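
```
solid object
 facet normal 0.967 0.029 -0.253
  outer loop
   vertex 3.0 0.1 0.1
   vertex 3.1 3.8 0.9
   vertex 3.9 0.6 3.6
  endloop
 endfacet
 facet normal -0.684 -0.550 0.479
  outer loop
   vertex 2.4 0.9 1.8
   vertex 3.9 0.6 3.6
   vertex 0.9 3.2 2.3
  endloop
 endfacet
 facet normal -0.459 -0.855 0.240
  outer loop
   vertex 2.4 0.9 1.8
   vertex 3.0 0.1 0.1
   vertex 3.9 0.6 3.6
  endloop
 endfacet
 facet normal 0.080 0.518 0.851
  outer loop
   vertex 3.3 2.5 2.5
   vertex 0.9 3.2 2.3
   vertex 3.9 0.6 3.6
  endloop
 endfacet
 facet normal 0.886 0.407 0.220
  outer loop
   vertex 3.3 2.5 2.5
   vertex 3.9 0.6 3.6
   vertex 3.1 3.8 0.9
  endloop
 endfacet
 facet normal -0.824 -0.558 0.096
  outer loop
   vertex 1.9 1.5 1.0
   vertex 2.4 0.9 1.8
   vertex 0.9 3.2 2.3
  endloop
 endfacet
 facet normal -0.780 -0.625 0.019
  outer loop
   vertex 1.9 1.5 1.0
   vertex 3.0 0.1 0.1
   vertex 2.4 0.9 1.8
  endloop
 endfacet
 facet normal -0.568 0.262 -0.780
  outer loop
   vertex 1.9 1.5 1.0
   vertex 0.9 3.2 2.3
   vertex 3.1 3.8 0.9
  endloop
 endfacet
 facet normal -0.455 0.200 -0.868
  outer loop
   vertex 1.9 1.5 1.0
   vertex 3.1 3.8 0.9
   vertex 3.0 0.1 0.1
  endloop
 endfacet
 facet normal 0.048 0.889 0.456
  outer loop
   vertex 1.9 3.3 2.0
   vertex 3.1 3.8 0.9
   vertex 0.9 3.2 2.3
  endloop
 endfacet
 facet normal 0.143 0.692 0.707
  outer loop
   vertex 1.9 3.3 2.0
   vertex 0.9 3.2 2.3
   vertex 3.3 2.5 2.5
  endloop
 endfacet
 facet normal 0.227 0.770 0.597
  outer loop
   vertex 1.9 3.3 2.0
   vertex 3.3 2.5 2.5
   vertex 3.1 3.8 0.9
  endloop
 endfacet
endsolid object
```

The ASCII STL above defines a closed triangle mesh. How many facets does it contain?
12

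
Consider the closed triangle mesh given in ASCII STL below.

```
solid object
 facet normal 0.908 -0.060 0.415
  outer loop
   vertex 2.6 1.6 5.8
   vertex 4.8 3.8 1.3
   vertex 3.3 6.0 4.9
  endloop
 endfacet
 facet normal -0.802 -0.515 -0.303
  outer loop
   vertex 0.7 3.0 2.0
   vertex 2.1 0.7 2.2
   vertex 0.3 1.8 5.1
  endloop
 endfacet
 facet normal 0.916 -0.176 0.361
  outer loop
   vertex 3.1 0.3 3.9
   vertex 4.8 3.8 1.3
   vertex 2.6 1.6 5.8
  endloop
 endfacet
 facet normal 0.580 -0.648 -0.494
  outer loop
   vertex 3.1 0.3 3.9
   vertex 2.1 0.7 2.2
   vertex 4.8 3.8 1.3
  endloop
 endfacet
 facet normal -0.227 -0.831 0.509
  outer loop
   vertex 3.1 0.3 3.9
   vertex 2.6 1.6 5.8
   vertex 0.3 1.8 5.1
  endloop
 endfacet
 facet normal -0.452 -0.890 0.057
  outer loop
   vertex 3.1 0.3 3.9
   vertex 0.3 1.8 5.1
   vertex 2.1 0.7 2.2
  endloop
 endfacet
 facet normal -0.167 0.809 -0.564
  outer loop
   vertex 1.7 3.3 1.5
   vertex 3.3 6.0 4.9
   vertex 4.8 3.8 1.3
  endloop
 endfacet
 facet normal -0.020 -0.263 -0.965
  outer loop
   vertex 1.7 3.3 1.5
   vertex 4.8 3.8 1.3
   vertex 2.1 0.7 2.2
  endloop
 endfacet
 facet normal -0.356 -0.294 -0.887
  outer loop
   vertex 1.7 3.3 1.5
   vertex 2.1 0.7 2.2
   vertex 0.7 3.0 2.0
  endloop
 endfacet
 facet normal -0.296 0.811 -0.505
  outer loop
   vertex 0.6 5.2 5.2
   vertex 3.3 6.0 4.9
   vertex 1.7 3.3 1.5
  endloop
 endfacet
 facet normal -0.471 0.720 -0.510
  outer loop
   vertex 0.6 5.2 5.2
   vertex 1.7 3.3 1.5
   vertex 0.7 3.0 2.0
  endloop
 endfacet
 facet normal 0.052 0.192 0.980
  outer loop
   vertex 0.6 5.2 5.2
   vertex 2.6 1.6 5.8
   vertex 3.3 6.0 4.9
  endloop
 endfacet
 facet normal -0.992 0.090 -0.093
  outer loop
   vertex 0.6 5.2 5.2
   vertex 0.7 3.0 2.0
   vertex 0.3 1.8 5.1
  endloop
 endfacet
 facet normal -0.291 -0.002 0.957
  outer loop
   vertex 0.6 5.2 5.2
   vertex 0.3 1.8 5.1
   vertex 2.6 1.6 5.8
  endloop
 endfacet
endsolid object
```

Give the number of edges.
21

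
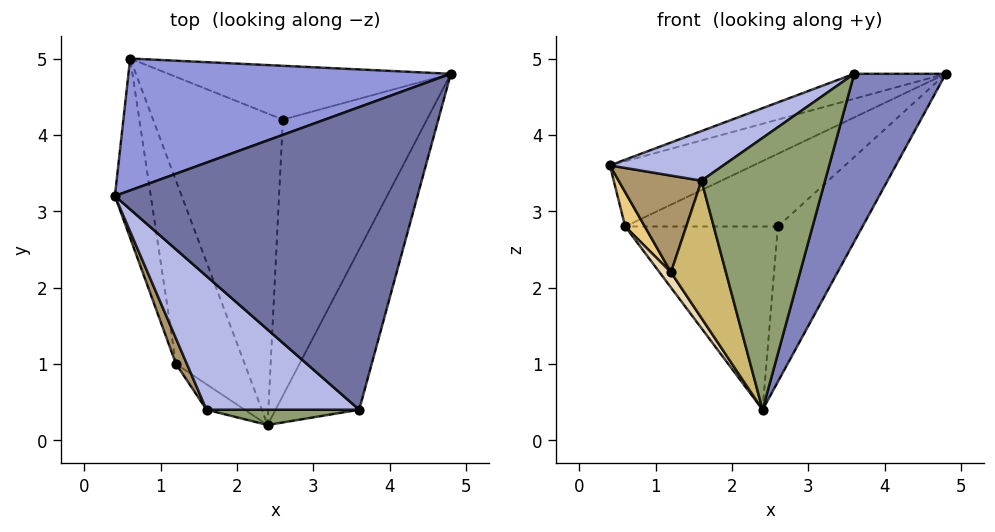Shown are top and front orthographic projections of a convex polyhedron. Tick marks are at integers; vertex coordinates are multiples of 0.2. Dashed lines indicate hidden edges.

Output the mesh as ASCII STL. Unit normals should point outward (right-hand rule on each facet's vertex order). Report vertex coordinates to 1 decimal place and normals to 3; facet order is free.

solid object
 facet normal -0.289 0.079 0.954
  outer loop
   vertex 3.6 0.4 4.8
   vertex 4.8 4.8 4.8
   vertex 0.4 3.2 3.6
  endloop
 endfacet
 facet normal 0.936 -0.255 -0.244
  outer loop
   vertex 2.4 0.2 0.4
   vertex 4.8 4.8 4.8
   vertex 3.6 0.4 4.8
  endloop
 endfacet
 facet normal -0.376 0.411 0.831
  outer loop
   vertex 0.6 5.0 2.8
   vertex 0.4 3.2 3.6
   vertex 4.8 4.8 4.8
  endloop
 endfacet
 facet normal -0.549 -0.291 0.784
  outer loop
   vertex 1.6 0.4 3.4
   vertex 3.6 0.4 4.8
   vertex 0.4 3.2 3.6
  endloop
 endfacet
 facet normal -0.039 -0.998 0.056
  outer loop
   vertex 1.6 0.4 3.4
   vertex 2.4 0.2 0.4
   vertex 3.6 0.4 4.8
  endloop
 endfacet
 facet normal 0.550 0.409 -0.728
  outer loop
   vertex 2.6 4.2 2.8
   vertex 4.8 4.8 4.8
   vertex 2.4 0.2 0.4
  endloop
 endfacet
 facet normal 0.306 0.765 -0.566
  outer loop
   vertex 2.6 4.2 2.8
   vertex 0.6 5.0 2.8
   vertex 4.8 4.8 4.8
  endloop
 endfacet
 facet normal 0.199 0.497 -0.845
  outer loop
   vertex 2.6 4.2 2.8
   vertex 2.4 0.2 0.4
   vertex 0.6 5.0 2.8
  endloop
 endfacet
 facet normal -0.911 -0.398 0.105
  outer loop
   vertex 1.2 1.0 2.2
   vertex 1.6 0.4 3.4
   vertex 0.4 3.2 3.6
  endloop
 endfacet
 facet normal -0.680 -0.721 -0.133
  outer loop
   vertex 1.2 1.0 2.2
   vertex 2.4 0.2 0.4
   vertex 1.6 0.4 3.4
  endloop
 endfacet
 facet normal -0.913 -0.077 -0.401
  outer loop
   vertex 1.2 1.0 2.2
   vertex 0.4 3.2 3.6
   vertex 0.6 5.0 2.8
  endloop
 endfacet
 facet normal -0.840 -0.045 -0.540
  outer loop
   vertex 1.2 1.0 2.2
   vertex 0.6 5.0 2.8
   vertex 2.4 0.2 0.4
  endloop
 endfacet
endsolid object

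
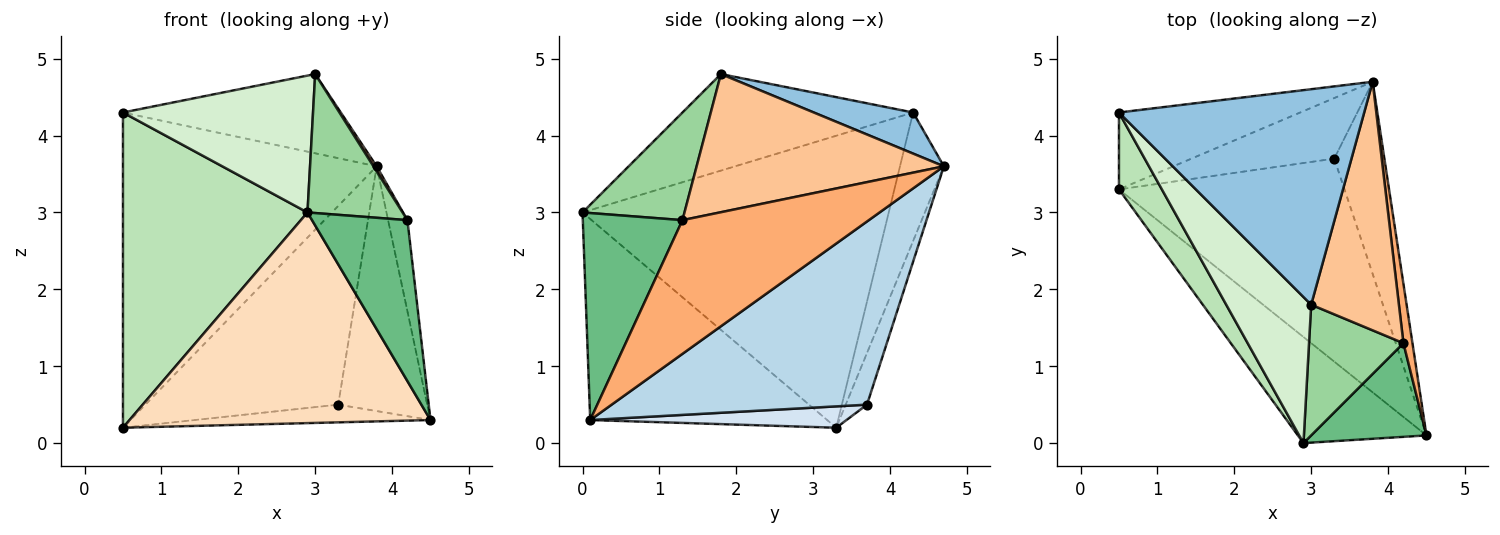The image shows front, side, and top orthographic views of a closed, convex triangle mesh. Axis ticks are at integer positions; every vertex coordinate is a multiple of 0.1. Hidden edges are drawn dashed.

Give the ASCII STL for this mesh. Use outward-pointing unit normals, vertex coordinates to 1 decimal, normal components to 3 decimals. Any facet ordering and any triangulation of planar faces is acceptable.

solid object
 facet normal -0.166 0.958 -0.234
  outer loop
   vertex 0.5 3.3 0.2
   vertex 0.5 4.3 4.3
   vertex 3.8 4.7 3.6
  endloop
 endfacet
 facet normal 0.155 0.341 0.927
  outer loop
   vertex 3.0 1.8 4.8
   vertex 3.8 4.7 3.6
   vertex 0.5 4.3 4.3
  endloop
 endfacet
 facet normal 0.914 0.319 -0.250
  outer loop
   vertex 3.3 3.7 0.5
   vertex 3.8 4.7 3.6
   vertex 4.5 0.1 0.3
  endloop
 endfacet
 facet normal 0.094 0.086 -0.992
  outer loop
   vertex 3.3 3.7 0.5
   vertex 4.5 0.1 0.3
   vertex 0.5 3.3 0.2
  endloop
 endfacet
 facet normal -0.105 0.951 -0.290
  outer loop
   vertex 3.3 3.7 0.5
   vertex 0.5 3.3 0.2
   vertex 3.8 4.7 3.6
  endloop
 endfacet
 facet normal 0.992 0.103 0.067
  outer loop
   vertex 4.2 1.3 2.9
   vertex 4.5 0.1 0.3
   vertex 3.8 4.7 3.6
  endloop
 endfacet
 facet normal 0.844 -0.011 0.536
  outer loop
   vertex 4.2 1.3 2.9
   vertex 3.8 4.7 3.6
   vertex 3.0 1.8 4.8
  endloop
 endfacet
 facet normal -0.575 -0.731 -0.368
  outer loop
   vertex 2.9 0.0 3.0
   vertex 0.5 3.3 0.2
   vertex 4.5 0.1 0.3
  endloop
 endfacet
 facet normal 0.670 -0.641 0.373
  outer loop
   vertex 2.9 0.0 3.0
   vertex 4.5 0.1 0.3
   vertex 4.2 1.3 2.9
  endloop
 endfacet
 facet normal 0.616 -0.574 0.540
  outer loop
   vertex 2.9 0.0 3.0
   vertex 4.2 1.3 2.9
   vertex 3.0 1.8 4.8
  endloop
 endfacet
 facet normal -0.850 -0.512 0.125
  outer loop
   vertex 2.9 0.0 3.0
   vertex 0.5 4.3 4.3
   vertex 0.5 3.3 0.2
  endloop
 endfacet
 facet normal -0.639 -0.526 0.562
  outer loop
   vertex 2.9 0.0 3.0
   vertex 3.0 1.8 4.8
   vertex 0.5 4.3 4.3
  endloop
 endfacet
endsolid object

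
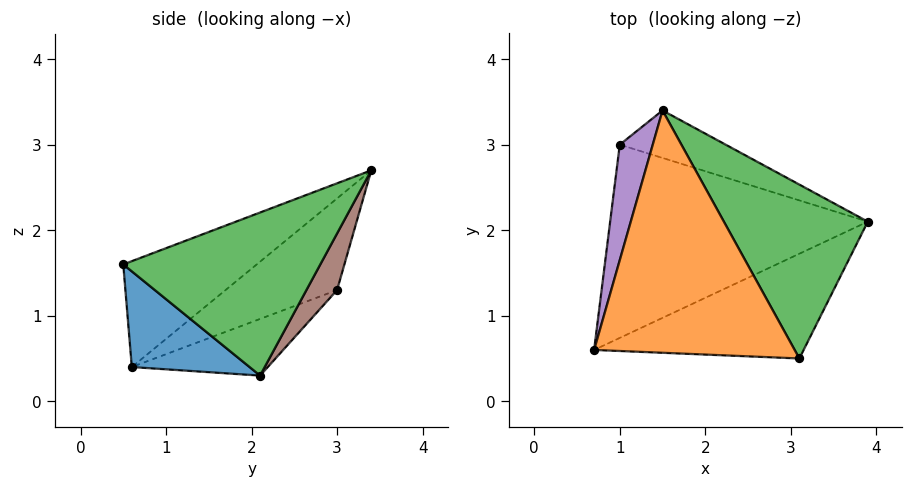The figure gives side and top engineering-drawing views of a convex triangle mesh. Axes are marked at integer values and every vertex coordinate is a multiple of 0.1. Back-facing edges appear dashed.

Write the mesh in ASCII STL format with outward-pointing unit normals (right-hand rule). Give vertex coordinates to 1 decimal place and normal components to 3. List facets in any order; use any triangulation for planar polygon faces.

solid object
 facet normal 0.302 -0.688 -0.661
  outer loop
   vertex 3.1 0.5 1.6
   vertex 0.7 0.6 0.4
   vertex 3.9 2.1 0.3
  endloop
 endfacet
 facet normal -0.402 -0.510 0.761
  outer loop
   vertex 3.1 0.5 1.6
   vertex 1.5 3.4 2.7
   vertex 0.7 0.6 0.4
  endloop
 endfacet
 facet normal 0.740 0.161 0.653
  outer loop
   vertex 3.1 0.5 1.6
   vertex 3.9 2.1 0.3
   vertex 1.5 3.4 2.7
  endloop
 endfacet
 facet normal -0.200 0.366 -0.909
  outer loop
   vertex 1.0 3.0 1.3
   vertex 3.9 2.1 0.3
   vertex 0.7 0.6 0.4
  endloop
 endfacet
 facet normal -0.941 -0.009 0.339
  outer loop
   vertex 1.0 3.0 1.3
   vertex 0.7 0.6 0.4
   vertex 1.5 3.4 2.7
  endloop
 endfacet
 facet normal 0.175 0.928 -0.328
  outer loop
   vertex 1.0 3.0 1.3
   vertex 1.5 3.4 2.7
   vertex 3.9 2.1 0.3
  endloop
 endfacet
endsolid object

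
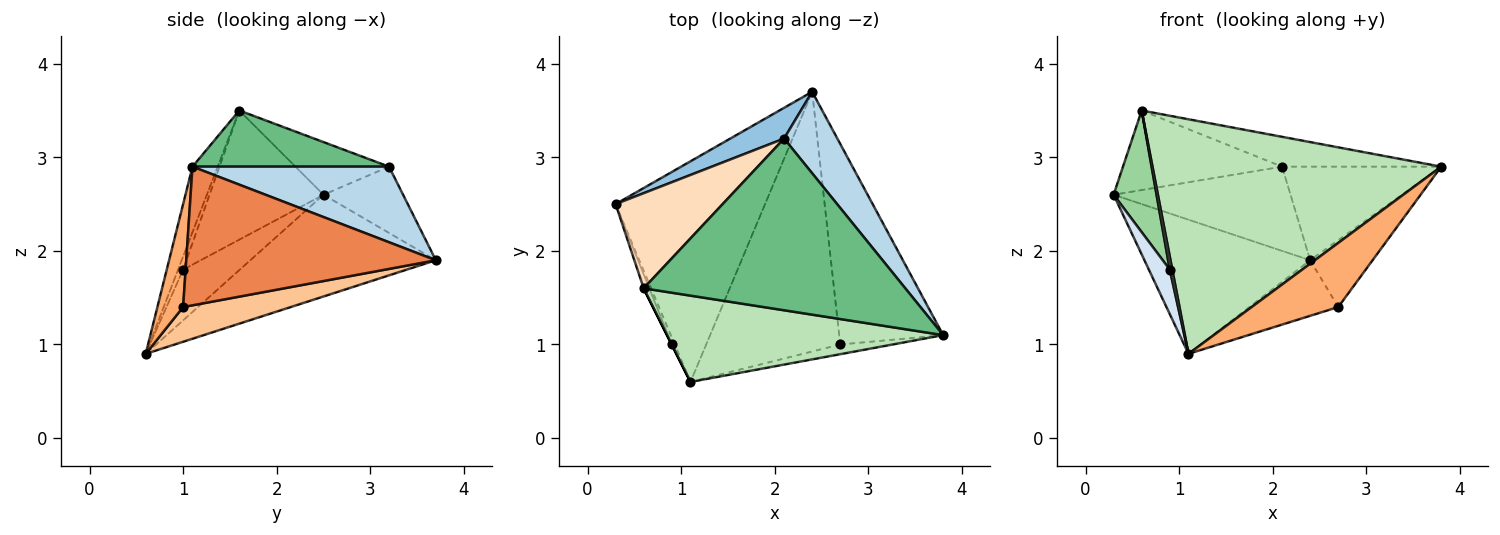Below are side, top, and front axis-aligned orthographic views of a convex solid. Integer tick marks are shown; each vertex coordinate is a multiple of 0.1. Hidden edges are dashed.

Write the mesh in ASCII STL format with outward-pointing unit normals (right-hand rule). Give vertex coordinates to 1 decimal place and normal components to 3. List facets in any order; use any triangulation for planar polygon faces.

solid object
 facet normal -0.503 0.449 -0.739
  outer loop
   vertex 1.1 0.6 0.9
   vertex 0.3 2.5 2.6
   vertex 2.4 3.7 1.9
  endloop
 endfacet
 facet normal -0.389 0.865 0.316
  outer loop
   vertex 2.1 3.2 2.9
   vertex 2.4 3.7 1.9
   vertex 0.3 2.5 2.6
  endloop
 endfacet
 facet normal 0.682 0.552 0.480
  outer loop
   vertex 2.1 3.2 2.9
   vertex 3.8 1.1 2.9
   vertex 2.4 3.7 1.9
  endloop
 endfacet
 facet normal -0.937 -0.346 -0.055
  outer loop
   vertex 0.9 1.0 1.8
   vertex 0.3 2.5 2.6
   vertex 1.1 0.6 0.9
  endloop
 endfacet
 facet normal 0.784 0.196 -0.588
  outer loop
   vertex 2.7 1.0 1.4
   vertex 2.4 3.7 1.9
   vertex 3.8 1.1 2.9
  endloop
 endfacet
 facet normal 0.282 -0.949 -0.144
  outer loop
   vertex 2.7 1.0 1.4
   vertex 3.8 1.1 2.9
   vertex 1.1 0.6 0.9
  endloop
 endfacet
 facet normal 0.246 0.203 -0.948
  outer loop
   vertex 2.7 1.0 1.4
   vertex 1.1 0.6 0.9
   vertex 2.4 3.7 1.9
  endloop
 endfacet
 facet normal -0.353 0.600 0.718
  outer loop
   vertex 0.6 1.6 3.5
   vertex 2.1 3.2 2.9
   vertex 0.3 2.5 2.6
  endloop
 endfacet
 facet normal 0.207 0.167 0.964
  outer loop
   vertex 0.6 1.6 3.5
   vertex 3.8 1.1 2.9
   vertex 2.1 3.2 2.9
  endloop
 endfacet
 facet normal -0.935 -0.352 -0.041
  outer loop
   vertex 0.6 1.6 3.5
   vertex 0.3 2.5 2.6
   vertex 0.9 1.0 1.8
  endloop
 endfacet
 facet normal -0.082 -0.935 0.344
  outer loop
   vertex 0.6 1.6 3.5
   vertex 1.1 0.6 0.9
   vertex 3.8 1.1 2.9
  endloop
 endfacet
 facet normal -0.894 -0.447 0.000
  outer loop
   vertex 0.6 1.6 3.5
   vertex 0.9 1.0 1.8
   vertex 1.1 0.6 0.9
  endloop
 endfacet
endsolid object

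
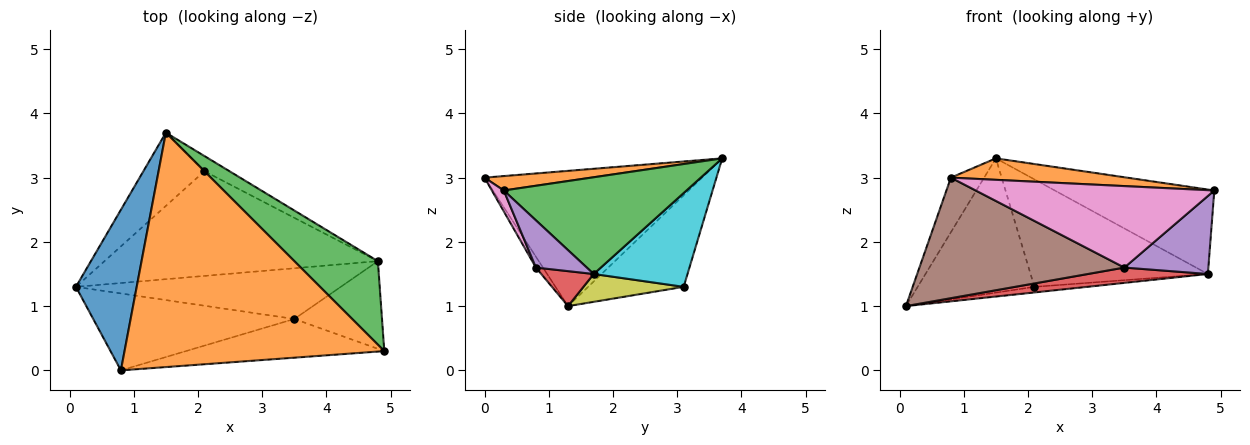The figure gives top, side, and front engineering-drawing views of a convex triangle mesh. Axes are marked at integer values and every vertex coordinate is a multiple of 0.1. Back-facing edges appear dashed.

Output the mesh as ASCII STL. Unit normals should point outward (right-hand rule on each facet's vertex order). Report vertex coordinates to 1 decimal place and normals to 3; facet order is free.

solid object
 facet normal -0.903 0.138 0.406
  outer loop
   vertex 0.8 0.0 3.0
   vertex 1.5 3.7 3.3
   vertex 0.1 1.3 1.0
  endloop
 endfacet
 facet normal 0.055 -0.091 0.994
  outer loop
   vertex 0.8 0.0 3.0
   vertex 4.9 0.3 2.8
   vertex 1.5 3.7 3.3
  endloop
 endfacet
 facet normal 0.632 0.551 0.545
  outer loop
   vertex 4.8 1.7 1.5
   vertex 1.5 3.7 3.3
   vertex 4.9 0.3 2.8
  endloop
 endfacet
 facet normal 0.125 -0.287 -0.950
  outer loop
   vertex 3.5 0.8 1.6
   vertex 0.1 1.3 1.0
   vertex 4.8 1.7 1.5
  endloop
 endfacet
 facet normal 0.374 -0.617 -0.693
  outer loop
   vertex 3.5 0.8 1.6
   vertex 4.8 1.7 1.5
   vertex 4.9 0.3 2.8
  endloop
 endfacet
 facet normal -0.029 -0.843 -0.538
  outer loop
   vertex 3.5 0.8 1.6
   vertex 0.8 0.0 3.0
   vertex 0.1 1.3 1.0
  endloop
 endfacet
 facet normal 0.045 -0.902 -0.429
  outer loop
   vertex 3.5 0.8 1.6
   vertex 4.9 0.3 2.8
   vertex 0.8 0.0 3.0
  endloop
 endfacet
 facet normal -0.583 0.713 -0.389
  outer loop
   vertex 2.1 3.1 1.3
   vertex 0.1 1.3 1.0
   vertex 1.5 3.7 3.3
  endloop
 endfacet
 facet normal 0.101 0.053 -0.993
  outer loop
   vertex 2.1 3.1 1.3
   vertex 4.8 1.7 1.5
   vertex 0.1 1.3 1.0
  endloop
 endfacet
 facet normal 0.464 0.877 -0.124
  outer loop
   vertex 2.1 3.1 1.3
   vertex 1.5 3.7 3.3
   vertex 4.8 1.7 1.5
  endloop
 endfacet
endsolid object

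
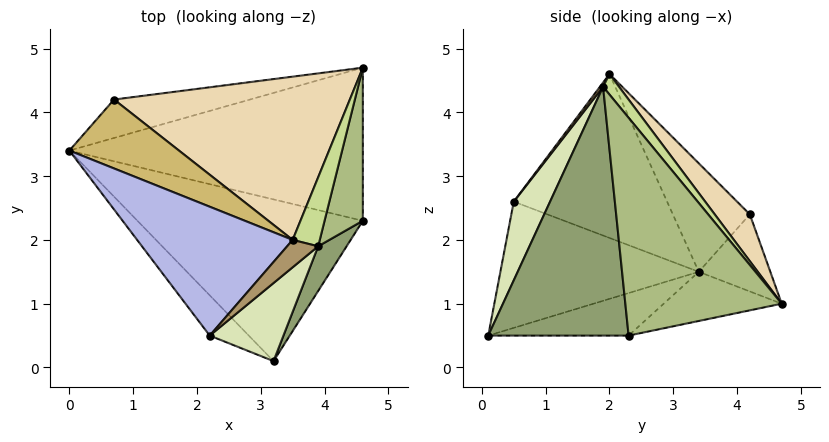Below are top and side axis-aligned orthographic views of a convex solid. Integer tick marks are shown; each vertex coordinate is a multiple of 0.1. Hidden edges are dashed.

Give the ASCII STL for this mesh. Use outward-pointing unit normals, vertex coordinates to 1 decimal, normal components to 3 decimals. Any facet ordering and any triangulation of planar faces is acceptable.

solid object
 facet normal -0.184 0.117 -0.976
  outer loop
   vertex 3.2 0.1 0.5
   vertex 0.0 3.4 1.5
   vertex 4.6 2.3 0.5
  endloop
 endfacet
 facet normal -0.162 0.201 -0.966
  outer loop
   vertex 4.6 4.7 1.0
   vertex 4.6 2.3 0.5
   vertex 0.0 3.4 1.5
  endloop
 endfacet
 facet normal -0.733 -0.642 -0.227
  outer loop
   vertex 2.2 0.5 2.6
   vertex 0.0 3.4 1.5
   vertex 3.2 0.1 0.5
  endloop
 endfacet
 facet normal -0.697 -0.278 0.661
  outer loop
   vertex 2.2 0.5 2.6
   vertex 3.5 2.0 4.6
   vertex 0.0 3.4 1.5
  endloop
 endfacet
 facet normal 0.840 -0.534 0.096
  outer loop
   vertex 3.9 1.9 4.4
   vertex 3.2 0.1 0.5
   vertex 4.6 2.3 0.5
  endloop
 endfacet
 facet normal 0.984 -0.036 0.173
  outer loop
   vertex 3.9 1.9 4.4
   vertex 4.6 2.3 0.5
   vertex 4.6 4.7 1.0
  endloop
 endfacet
 facet normal 0.467 0.633 0.617
  outer loop
   vertex 3.9 1.9 4.4
   vertex 4.6 4.7 1.0
   vertex 3.5 2.0 4.6
  endloop
 endfacet
 facet normal 0.360 -0.870 0.337
  outer loop
   vertex 3.9 1.9 4.4
   vertex 2.2 0.5 2.6
   vertex 3.2 0.1 0.5
  endloop
 endfacet
 facet normal 0.077 -0.821 0.565
  outer loop
   vertex 3.9 1.9 4.4
   vertex 3.5 2.0 4.6
   vertex 2.2 0.5 2.6
  endloop
 endfacet
 facet normal -0.692 -0.181 0.699
  outer loop
   vertex 0.7 4.2 2.4
   vertex 0.0 3.4 1.5
   vertex 3.5 2.0 4.6
  endloop
 endfacet
 facet normal -0.285 0.816 -0.503
  outer loop
   vertex 0.7 4.2 2.4
   vertex 4.6 4.7 1.0
   vertex 0.0 3.4 1.5
  endloop
 endfacet
 facet normal 0.123 0.776 0.619
  outer loop
   vertex 0.7 4.2 2.4
   vertex 3.5 2.0 4.6
   vertex 4.6 4.7 1.0
  endloop
 endfacet
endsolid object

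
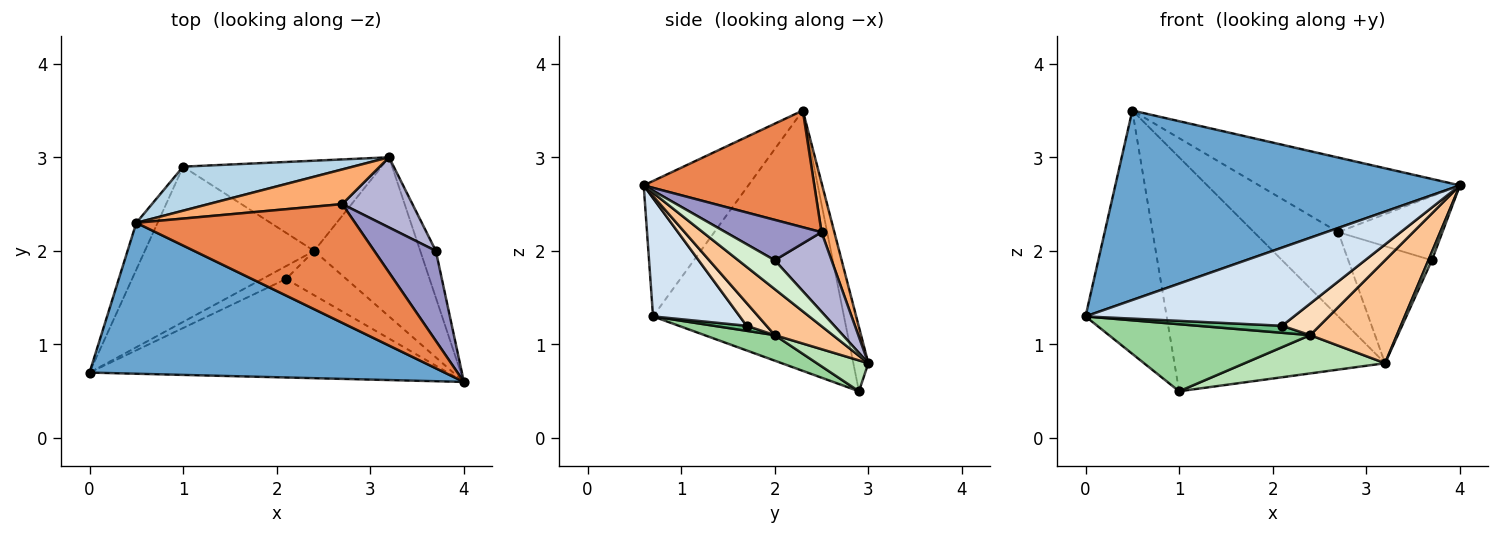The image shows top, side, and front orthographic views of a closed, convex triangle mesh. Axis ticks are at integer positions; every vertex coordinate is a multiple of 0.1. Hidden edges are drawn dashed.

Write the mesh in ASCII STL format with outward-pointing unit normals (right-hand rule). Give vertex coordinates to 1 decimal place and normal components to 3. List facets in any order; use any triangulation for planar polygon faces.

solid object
 facet normal -0.231 -0.761 0.606
  outer loop
   vertex 0.5 2.3 3.5
   vertex 0.0 0.7 1.3
   vertex 4.0 0.6 2.7
  endloop
 endfacet
 facet normal -0.918 0.390 -0.075
  outer loop
   vertex 1.0 2.9 0.5
   vertex 0.0 0.7 1.3
   vertex 0.5 2.3 3.5
  endloop
 endfacet
 facet normal -0.070 0.980 0.184
  outer loop
   vertex 1.0 2.9 0.5
   vertex 0.5 2.3 3.5
   vertex 3.2 3.0 0.8
  endloop
 endfacet
 facet normal 0.250 -0.602 -0.758
  outer loop
   vertex 2.1 1.7 1.2
   vertex 4.0 0.6 2.7
   vertex 0.0 0.7 1.3
  endloop
 endfacet
 facet normal 0.412 0.485 0.772
  outer loop
   vertex 2.7 2.5 2.2
   vertex 0.5 2.3 3.5
   vertex 4.0 0.6 2.7
  endloop
 endfacet
 facet normal 0.139 0.916 0.377
  outer loop
   vertex 2.7 2.5 2.2
   vertex 3.2 3.0 0.8
   vertex 0.5 2.3 3.5
  endloop
 endfacet
 facet normal 0.342 -0.510 -0.789
  outer loop
   vertex 2.4 2.0 1.1
   vertex 3.2 3.0 0.8
   vertex 4.0 0.6 2.7
  endloop
 endfacet
 facet normal 0.294 -0.554 -0.779
  outer loop
   vertex 2.4 2.0 1.1
   vertex 4.0 0.6 2.7
   vertex 2.1 1.7 1.2
  endloop
 endfacet
 facet normal 0.183 -0.471 -0.863
  outer loop
   vertex 2.4 2.0 1.1
   vertex 2.1 1.7 1.2
   vertex 0.0 0.7 1.3
  endloop
 endfacet
 facet normal 0.137 -0.393 -0.909
  outer loop
   vertex 2.4 2.0 1.1
   vertex 0.0 0.7 1.3
   vertex 1.0 2.9 0.5
  endloop
 endfacet
 facet normal 0.142 -0.387 -0.911
  outer loop
   vertex 2.4 2.0 1.1
   vertex 1.0 2.9 0.5
   vertex 3.2 3.0 0.8
  endloop
 endfacet
 facet normal 0.877 -0.083 -0.474
  outer loop
   vertex 3.7 2.0 1.9
   vertex 4.0 0.6 2.7
   vertex 3.2 3.0 0.8
  endloop
 endfacet
 facet normal 0.471 0.512 0.718
  outer loop
   vertex 3.7 2.0 1.9
   vertex 2.7 2.5 2.2
   vertex 4.0 0.6 2.7
  endloop
 endfacet
 facet normal 0.504 0.741 0.444
  outer loop
   vertex 3.7 2.0 1.9
   vertex 3.2 3.0 0.8
   vertex 2.7 2.5 2.2
  endloop
 endfacet
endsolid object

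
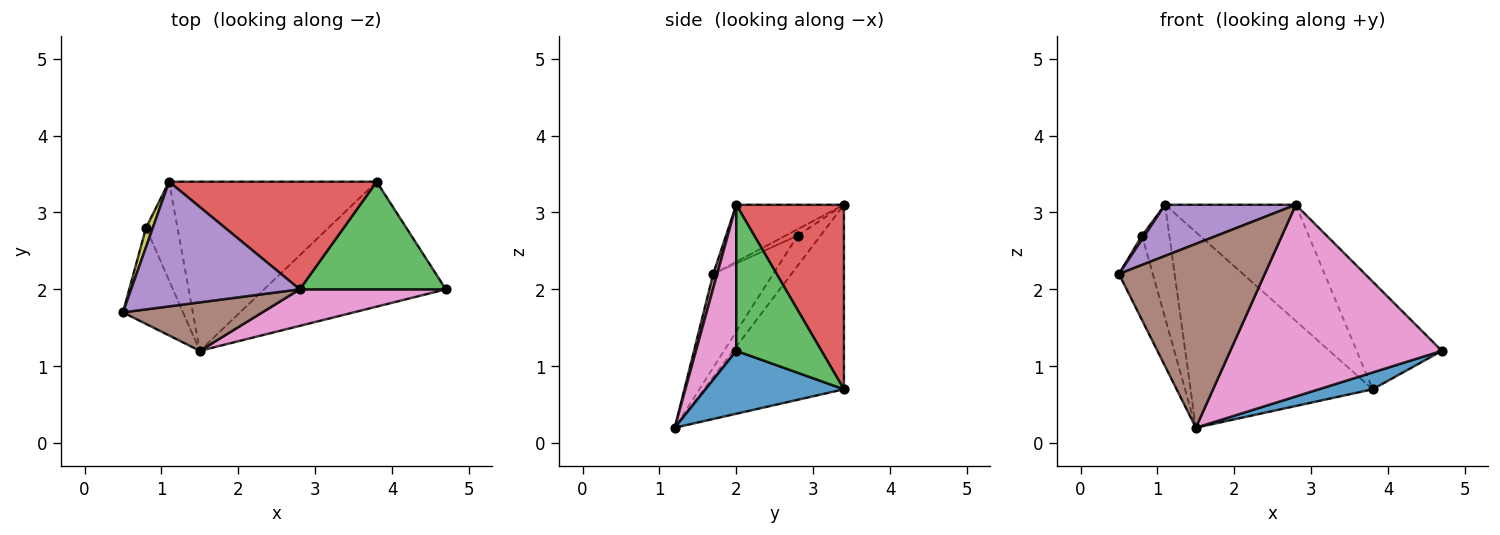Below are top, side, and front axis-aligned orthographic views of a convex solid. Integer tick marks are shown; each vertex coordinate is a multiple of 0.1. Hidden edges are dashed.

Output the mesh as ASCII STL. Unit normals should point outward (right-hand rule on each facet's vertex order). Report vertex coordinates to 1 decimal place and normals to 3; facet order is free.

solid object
 facet normal 0.324 -0.126 -0.937
  outer loop
   vertex 1.5 1.2 0.2
   vertex 3.8 3.4 0.7
   vertex 4.7 2.0 1.2
  endloop
 endfacet
 facet normal -0.503 0.654 -0.565
  outer loop
   vertex 1.1 3.4 3.1
   vertex 3.8 3.4 0.7
   vertex 1.5 1.2 0.2
  endloop
 endfacet
 facet normal 0.577 0.577 0.577
  outer loop
   vertex 2.8 2.0 3.1
   vertex 4.7 2.0 1.2
   vertex 3.8 3.4 0.7
  endloop
 endfacet
 facet normal 0.517 0.628 0.582
  outer loop
   vertex 2.8 2.0 3.1
   vertex 3.8 3.4 0.7
   vertex 1.1 3.4 3.1
  endloop
 endfacet
 facet normal -0.298 -0.362 0.883
  outer loop
   vertex 2.8 2.0 3.1
   vertex 1.1 3.4 3.1
   vertex 0.5 1.7 2.2
  endloop
 endfacet
 facet normal 0.026 -0.967 0.255
  outer loop
   vertex 2.8 2.0 3.1
   vertex 0.5 1.7 2.2
   vertex 1.5 1.2 0.2
  endloop
 endfacet
 facet normal 0.184 -0.966 0.184
  outer loop
   vertex 2.8 2.0 3.1
   vertex 1.5 1.2 0.2
   vertex 4.7 2.0 1.2
  endloop
 endfacet
 facet normal -0.760 0.429 -0.487
  outer loop
   vertex 0.8 2.8 2.7
   vertex 1.5 1.2 0.2
   vertex 0.5 1.7 2.2
  endloop
 endfacet
 facet normal -0.675 -0.145 0.723
  outer loop
   vertex 0.8 2.8 2.7
   vertex 0.5 1.7 2.2
   vertex 1.1 3.4 3.1
  endloop
 endfacet
 facet normal -0.532 0.637 -0.557
  outer loop
   vertex 0.8 2.8 2.7
   vertex 1.1 3.4 3.1
   vertex 1.5 1.2 0.2
  endloop
 endfacet
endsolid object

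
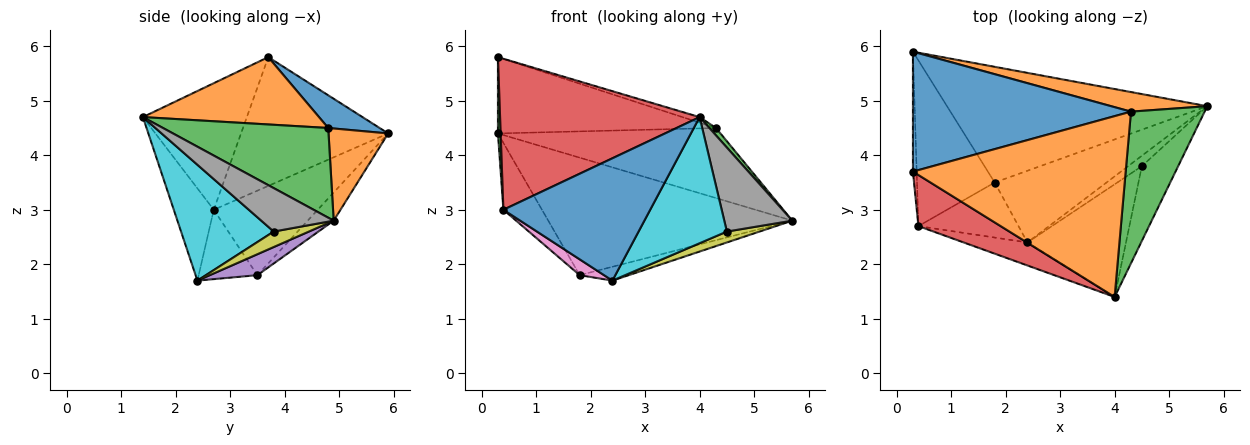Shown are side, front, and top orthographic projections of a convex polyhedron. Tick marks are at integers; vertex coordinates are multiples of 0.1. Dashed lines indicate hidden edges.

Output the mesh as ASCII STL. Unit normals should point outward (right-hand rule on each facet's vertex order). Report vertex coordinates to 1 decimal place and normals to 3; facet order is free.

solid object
 facet normal -0.258 -0.949 -0.179
  outer loop
   vertex 0.4 2.7 3.0
   vertex 2.4 2.4 1.7
   vertex 4.0 1.4 4.7
  endloop
 endfacet
 facet normal 0.250 0.933 0.261
  outer loop
   vertex 4.3 4.8 4.5
   vertex 5.7 4.9 2.8
   vertex 0.3 5.9 4.4
  endloop
 endfacet
 facet normal 0.772 -0.031 0.634
  outer loop
   vertex 4.3 4.8 4.5
   vertex 4.0 1.4 4.7
   vertex 5.7 4.9 2.8
  endloop
 endfacet
 facet normal -0.076 0.711 -0.700
  outer loop
   vertex 1.8 3.5 1.8
   vertex 0.3 5.9 4.4
   vertex 5.7 4.9 2.8
  endloop
 endfacet
 facet normal 0.181 0.186 -0.966
  outer loop
   vertex 1.8 3.5 1.8
   vertex 5.7 4.9 2.8
   vertex 2.4 2.4 1.7
  endloop
 endfacet
 facet normal -0.710 0.263 -0.653
  outer loop
   vertex 1.8 3.5 1.8
   vertex 0.4 2.7 3.0
   vertex 0.3 5.9 4.4
  endloop
 endfacet
 facet normal -0.554 -0.230 -0.800
  outer loop
   vertex 1.8 3.5 1.8
   vertex 2.4 2.4 1.7
   vertex 0.4 2.7 3.0
  endloop
 endfacet
 facet normal 0.623 -0.585 -0.520
  outer loop
   vertex 4.5 3.8 2.6
   vertex 5.7 4.9 2.8
   vertex 4.0 1.4 4.7
  endloop
 endfacet
 facet normal 0.614 -0.571 -0.545
  outer loop
   vertex 4.5 3.8 2.6
   vertex 2.4 2.4 1.7
   vertex 5.7 4.9 2.8
  endloop
 endfacet
 facet normal 0.616 -0.587 -0.525
  outer loop
   vertex 4.5 3.8 2.6
   vertex 4.0 1.4 4.7
   vertex 2.4 2.4 1.7
  endloop
 endfacet
 facet normal 0.126 0.533 0.837
  outer loop
   vertex 0.3 3.7 5.8
   vertex 4.3 4.8 4.5
   vertex 0.3 5.9 4.4
  endloop
 endfacet
 facet normal 0.302 0.029 0.953
  outer loop
   vertex 0.3 3.7 5.8
   vertex 4.0 1.4 4.7
   vertex 4.3 4.8 4.5
  endloop
 endfacet
 facet normal -0.999 -0.019 -0.029
  outer loop
   vertex 0.3 3.7 5.8
   vertex 0.3 5.9 4.4
   vertex 0.4 2.7 3.0
  endloop
 endfacet
 facet normal -0.443 -0.849 0.288
  outer loop
   vertex 0.3 3.7 5.8
   vertex 0.4 2.7 3.0
   vertex 4.0 1.4 4.7
  endloop
 endfacet
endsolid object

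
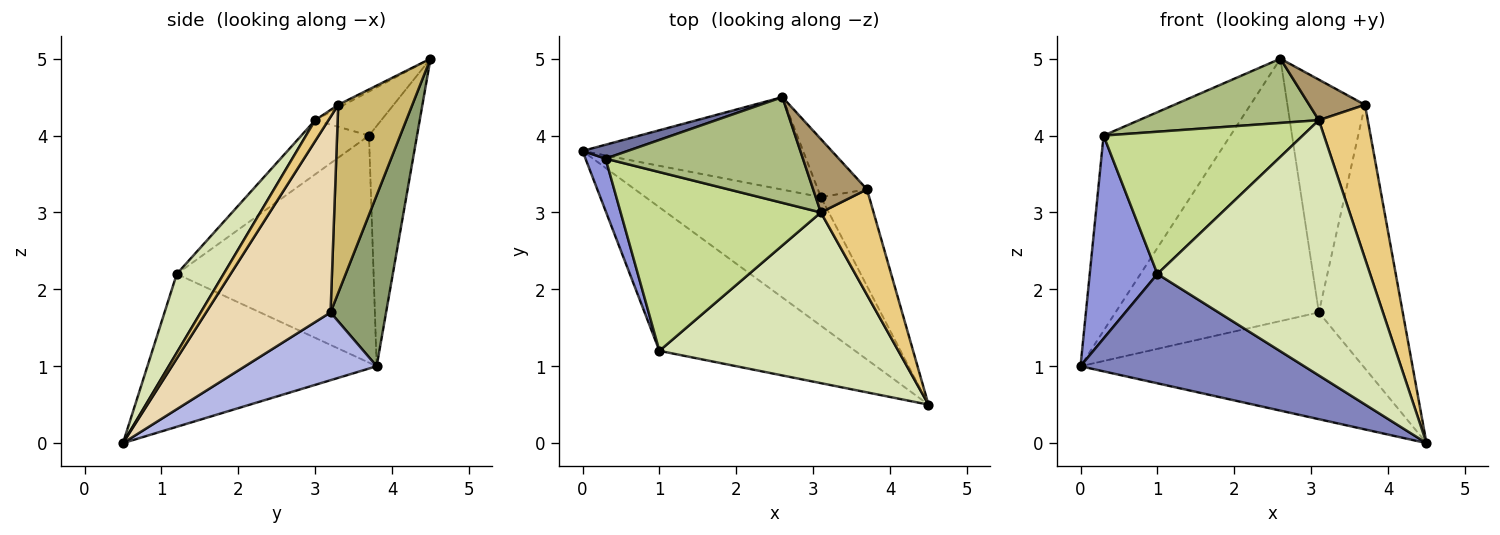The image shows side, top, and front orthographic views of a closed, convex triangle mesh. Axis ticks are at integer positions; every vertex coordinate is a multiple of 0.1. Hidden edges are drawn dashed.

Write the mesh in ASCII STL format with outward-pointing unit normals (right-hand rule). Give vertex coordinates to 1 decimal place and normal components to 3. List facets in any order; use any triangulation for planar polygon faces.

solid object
 facet normal -0.353 0.933 0.066
  outer loop
   vertex 0.3 3.7 4.0
   vertex 2.6 4.5 5.0
   vertex 0.0 3.8 1.0
  endloop
 endfacet
 facet normal -0.528 -0.515 -0.676
  outer loop
   vertex 1.0 1.2 2.2
   vertex 0.0 3.8 1.0
   vertex 4.5 0.5 0.0
  endloop
 endfacet
 facet normal -0.942 -0.324 0.083
  outer loop
   vertex 1.0 1.2 2.2
   vertex 0.3 3.7 4.0
   vertex 0.0 3.8 1.0
  endloop
 endfacet
 facet normal 0.285 0.612 -0.738
  outer loop
   vertex 3.1 3.2 1.7
   vertex 4.5 0.5 0.0
   vertex 0.0 3.8 1.0
  endloop
 endfacet
 facet normal 0.249 0.913 -0.322
  outer loop
   vertex 3.1 3.2 1.7
   vertex 0.0 3.8 1.0
   vertex 2.6 4.5 5.0
  endloop
 endfacet
 facet normal -0.187 -0.510 0.839
  outer loop
   vertex 3.1 3.0 4.2
   vertex 2.6 4.5 5.0
   vertex 0.3 3.7 4.0
  endloop
 endfacet
 facet normal -0.207 -0.609 0.766
  outer loop
   vertex 3.1 3.0 4.2
   vertex 0.3 3.7 4.0
   vertex 1.0 1.2 2.2
  endloop
 endfacet
 facet normal 0.180 -0.818 0.547
  outer loop
   vertex 3.1 3.0 4.2
   vertex 1.0 1.2 2.2
   vertex 4.5 0.5 0.0
  endloop
 endfacet
 facet normal -0.050 -0.483 0.874
  outer loop
   vertex 3.7 3.3 4.4
   vertex 2.6 4.5 5.0
   vertex 3.1 3.0 4.2
  endloop
 endfacet
 facet normal 0.680 0.712 -0.177
  outer loop
   vertex 3.7 3.3 4.4
   vertex 3.1 3.2 1.7
   vertex 2.6 4.5 5.0
  endloop
 endfacet
 facet normal 0.218 -0.805 0.552
  outer loop
   vertex 3.7 3.3 4.4
   vertex 3.1 3.0 4.2
   vertex 4.5 0.5 0.0
  endloop
 endfacet
 facet normal 0.812 0.548 -0.201
  outer loop
   vertex 3.7 3.3 4.4
   vertex 4.5 0.5 0.0
   vertex 3.1 3.2 1.7
  endloop
 endfacet
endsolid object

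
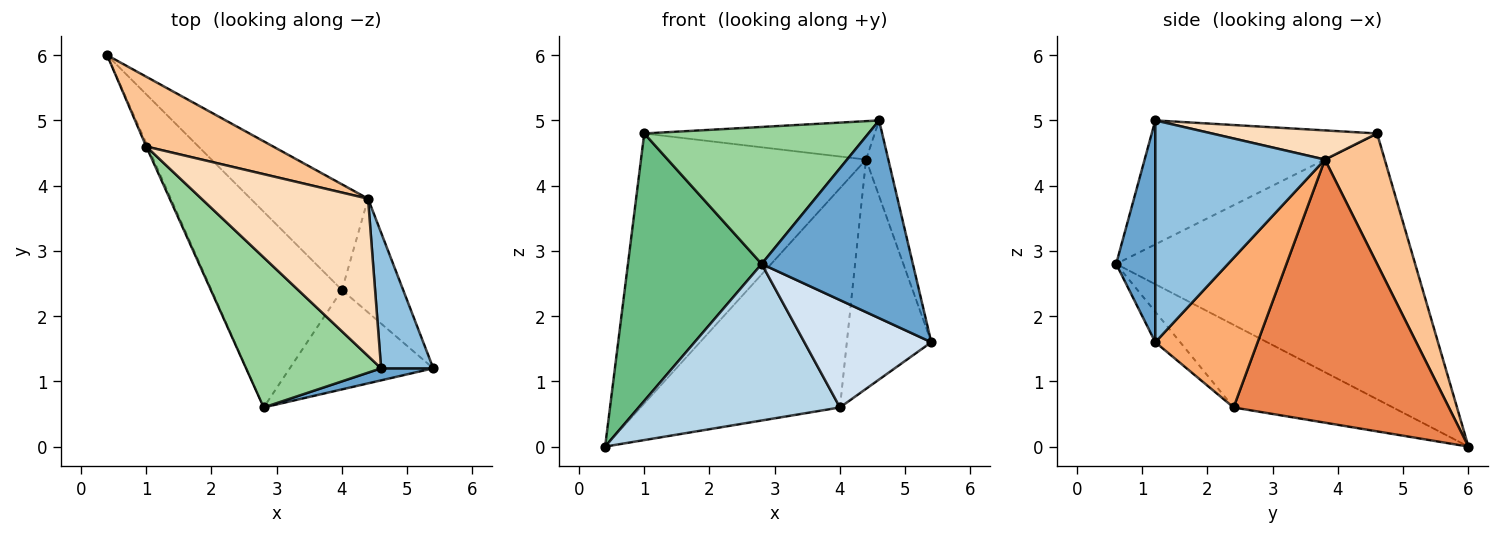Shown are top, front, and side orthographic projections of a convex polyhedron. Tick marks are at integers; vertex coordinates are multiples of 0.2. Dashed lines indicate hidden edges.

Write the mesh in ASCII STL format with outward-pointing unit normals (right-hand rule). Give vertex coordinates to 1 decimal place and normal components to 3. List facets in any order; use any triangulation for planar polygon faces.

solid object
 facet normal 0.250 -0.966 0.059
  outer loop
   vertex 4.6 1.2 5.0
   vertex 2.8 0.6 2.8
   vertex 5.4 1.2 1.6
  endloop
 endfacet
 facet normal 0.966 0.127 0.227
  outer loop
   vertex 4.4 3.8 4.4
   vertex 4.6 1.2 5.0
   vertex 5.4 1.2 1.6
  endloop
 endfacet
 facet normal -0.443 -0.560 -0.700
  outer loop
   vertex 4.0 2.4 0.6
   vertex 2.8 0.6 2.8
   vertex 0.4 6.0 0.0
  endloop
 endfacet
 facet normal -0.143 -0.727 -0.672
  outer loop
   vertex 4.0 2.4 0.6
   vertex 5.4 1.2 1.6
   vertex 2.8 0.6 2.8
  endloop
 endfacet
 facet normal 0.697 0.646 -0.311
  outer loop
   vertex 4.0 2.4 0.6
   vertex 0.4 6.0 0.0
   vertex 4.4 3.8 4.4
  endloop
 endfacet
 facet normal 0.735 0.607 -0.301
  outer loop
   vertex 4.0 2.4 0.6
   vertex 4.4 3.8 4.4
   vertex 5.4 1.2 1.6
  endloop
 endfacet
 facet normal 0.249 0.938 0.242
  outer loop
   vertex 1.0 4.6 4.8
   vertex 4.4 3.8 4.4
   vertex 0.4 6.0 0.0
  endloop
 endfacet
 facet normal 0.168 0.234 0.958
  outer loop
   vertex 1.0 4.6 4.8
   vertex 4.6 1.2 5.0
   vertex 4.4 3.8 4.4
  endloop
 endfacet
 facet normal -0.913 -0.408 -0.005
  outer loop
   vertex 1.0 4.6 4.8
   vertex 0.4 6.0 0.0
   vertex 2.8 0.6 2.8
  endloop
 endfacet
 facet normal -0.561 -0.558 0.611
  outer loop
   vertex 1.0 4.6 4.8
   vertex 2.8 0.6 2.8
   vertex 4.6 1.2 5.0
  endloop
 endfacet
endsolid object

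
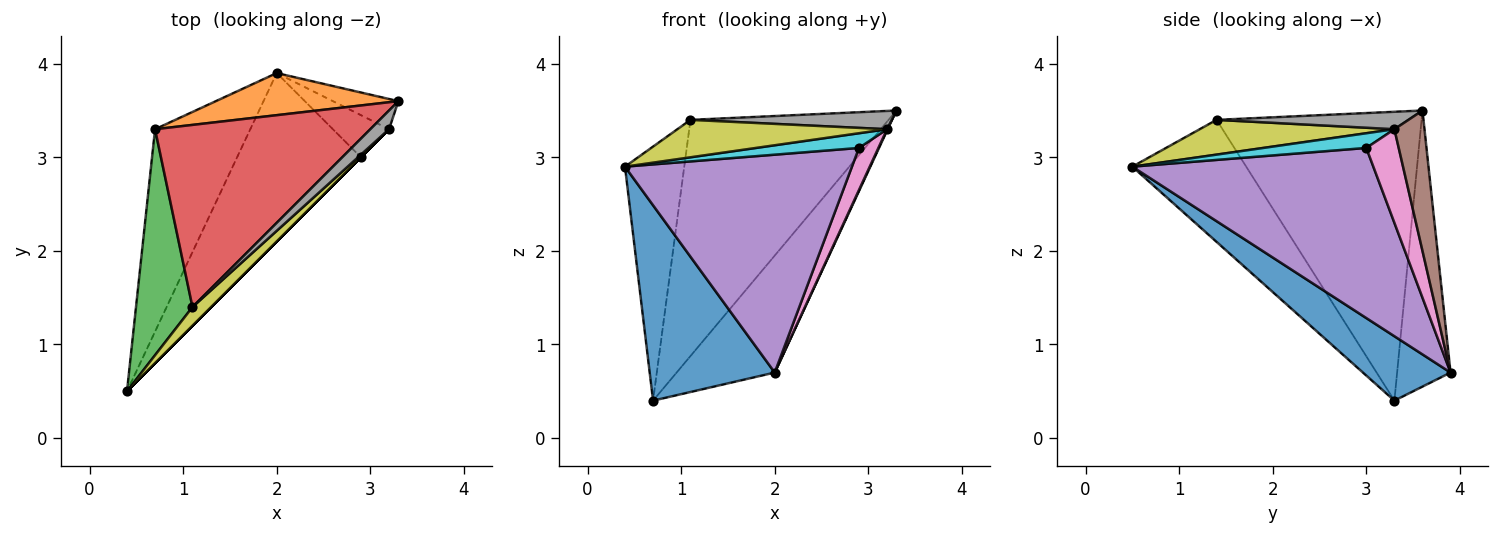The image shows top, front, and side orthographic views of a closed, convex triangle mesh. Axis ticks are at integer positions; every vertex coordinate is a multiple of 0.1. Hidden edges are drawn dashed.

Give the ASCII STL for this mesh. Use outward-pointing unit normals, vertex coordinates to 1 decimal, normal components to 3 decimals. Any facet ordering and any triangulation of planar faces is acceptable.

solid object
 facet normal 0.438 -0.625 -0.647
  outer loop
   vertex 2.0 3.9 0.7
   vertex 0.4 0.5 2.9
   vertex 0.7 3.3 0.4
  endloop
 endfacet
 facet normal -0.456 0.837 0.301
  outer loop
   vertex 2.0 3.9 0.7
   vertex 0.7 3.3 0.4
   vertex 3.3 3.6 3.5
  endloop
 endfacet
 facet normal -0.821 0.427 0.380
  outer loop
   vertex 1.1 1.4 3.4
   vertex 0.7 3.3 0.4
   vertex 0.4 0.5 2.9
  endloop
 endfacet
 facet normal -0.634 0.612 0.472
  outer loop
   vertex 1.1 1.4 3.4
   vertex 3.3 3.6 3.5
   vertex 0.7 3.3 0.4
  endloop
 endfacet
 facet normal 0.643 -0.606 -0.468
  outer loop
   vertex 2.9 3.0 3.1
   vertex 0.4 0.5 2.9
   vertex 2.0 3.9 0.7
  endloop
 endfacet
 facet normal 0.906 -0.020 -0.423
  outer loop
   vertex 3.2 3.3 3.3
   vertex 2.0 3.9 0.7
   vertex 3.3 3.6 3.5
  endloop
 endfacet
 facet normal 0.762 -0.457 -0.457
  outer loop
   vertex 3.2 3.3 3.3
   vertex 2.9 3.0 3.1
   vertex 2.0 3.9 0.7
  endloop
 endfacet
 facet normal 0.555 -0.582 0.595
  outer loop
   vertex 3.2 3.3 3.3
   vertex 3.3 3.6 3.5
   vertex 1.1 1.4 3.4
  endloop
 endfacet
 facet normal 0.639 -0.688 0.344
  outer loop
   vertex 3.2 3.3 3.3
   vertex 1.1 1.4 3.4
   vertex 0.4 0.5 2.9
  endloop
 endfacet
 facet normal 0.707 -0.707 0.000
  outer loop
   vertex 3.2 3.3 3.3
   vertex 0.4 0.5 2.9
   vertex 2.9 3.0 3.1
  endloop
 endfacet
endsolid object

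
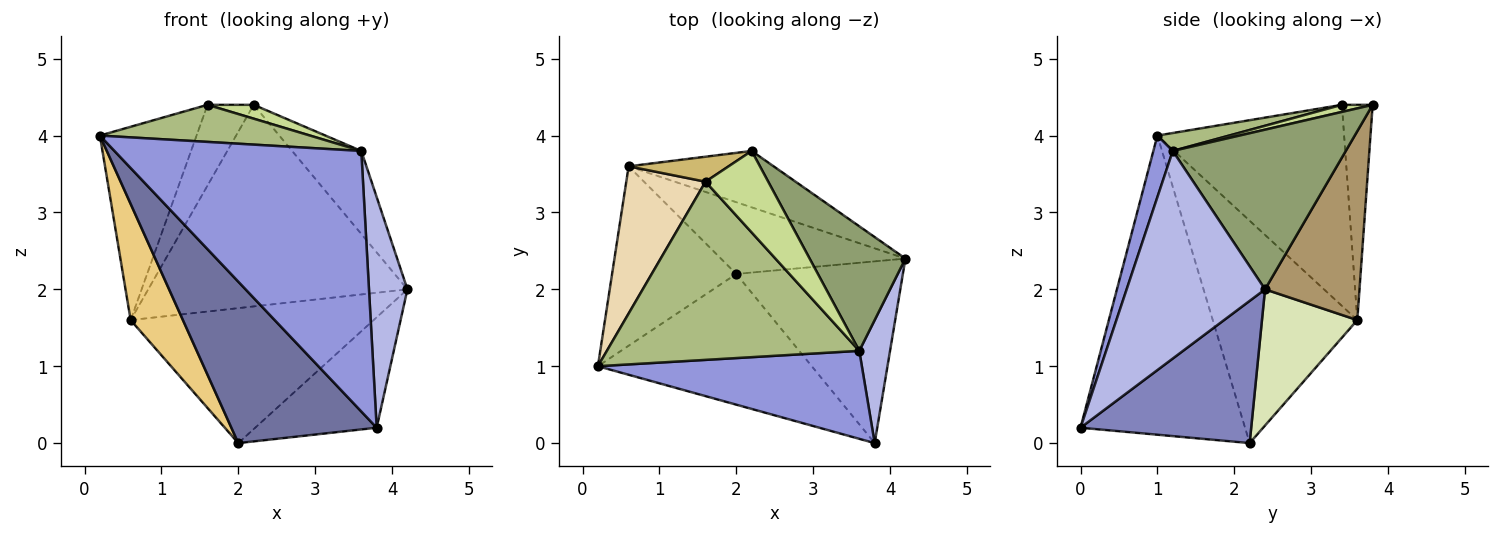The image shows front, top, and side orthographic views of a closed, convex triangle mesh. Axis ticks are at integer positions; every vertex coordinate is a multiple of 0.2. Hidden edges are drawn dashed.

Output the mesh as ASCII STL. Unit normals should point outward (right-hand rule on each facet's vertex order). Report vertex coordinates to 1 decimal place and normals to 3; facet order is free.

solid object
 facet normal -0.661 -0.583 -0.472
  outer loop
   vertex 2.0 2.2 0.0
   vertex 3.8 0.0 0.2
   vertex 0.2 1.0 4.0
  endloop
 endfacet
 facet normal 0.589 0.420 -0.690
  outer loop
   vertex 2.0 2.2 0.0
   vertex 4.2 2.4 2.0
   vertex 3.8 0.0 0.2
  endloop
 endfacet
 facet normal 0.074 -0.945 0.319
  outer loop
   vertex 3.6 1.2 3.8
   vertex 0.2 1.0 4.0
   vertex 3.8 0.0 0.2
  endloop
 endfacet
 facet normal 0.954 -0.265 0.141
  outer loop
   vertex 3.6 1.2 3.8
   vertex 3.8 0.0 0.2
   vertex 4.2 2.4 2.0
  endloop
 endfacet
 facet normal 0.811 0.324 0.487
  outer loop
   vertex 3.6 1.2 3.8
   vertex 4.2 2.4 2.0
   vertex 2.2 3.8 4.4
  endloop
 endfacet
 facet normal 0.069 -0.203 0.977
  outer loop
   vertex 1.6 3.4 4.4
   vertex 0.2 1.0 4.0
   vertex 3.6 1.2 3.8
  endloop
 endfacet
 facet normal 0.111 -0.166 0.980
  outer loop
   vertex 1.6 3.4 4.4
   vertex 3.6 1.2 3.8
   vertex 2.2 3.8 4.4
  endloop
 endfacet
 facet normal 0.327 0.834 -0.444
  outer loop
   vertex 0.6 3.6 1.6
   vertex 4.2 2.4 2.0
   vertex 2.0 2.2 0.0
  endloop
 endfacet
 facet normal 0.331 0.909 -0.254
  outer loop
   vertex 0.6 3.6 1.6
   vertex 2.2 3.8 4.4
   vertex 4.2 2.4 2.0
  endloop
 endfacet
 facet normal -0.537 0.806 0.249
  outer loop
   vertex 0.6 3.6 1.6
   vertex 1.6 3.4 4.4
   vertex 2.2 3.8 4.4
  endloop
 endfacet
 facet normal -0.833 -0.301 -0.465
  outer loop
   vertex 0.6 3.6 1.6
   vertex 2.0 2.2 0.0
   vertex 0.2 1.0 4.0
  endloop
 endfacet
 facet normal -0.838 0.434 0.330
  outer loop
   vertex 0.6 3.6 1.6
   vertex 0.2 1.0 4.0
   vertex 1.6 3.4 4.4
  endloop
 endfacet
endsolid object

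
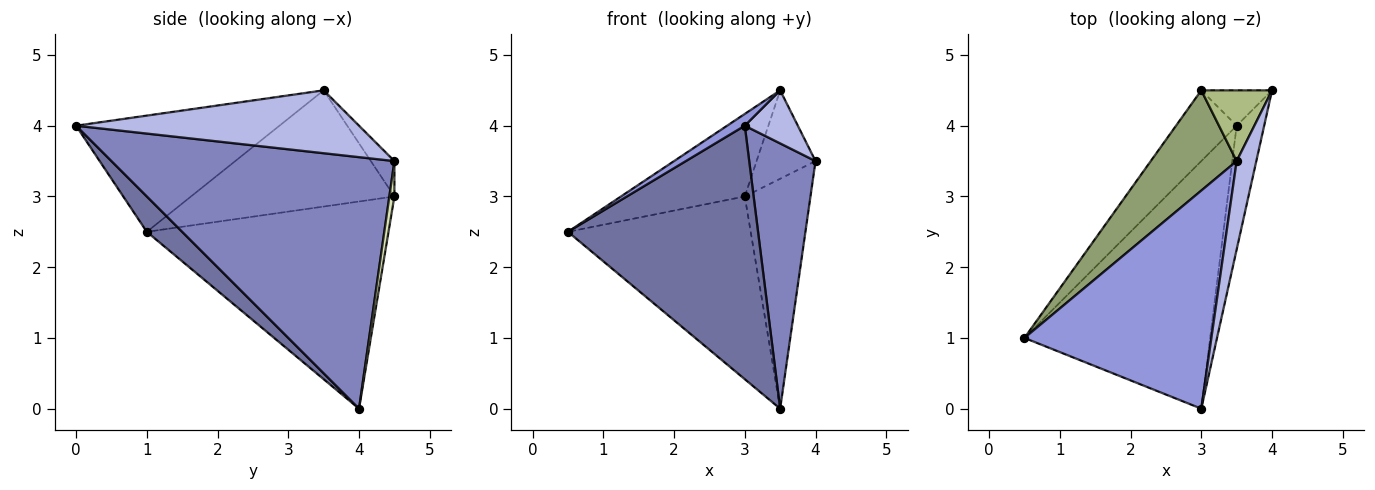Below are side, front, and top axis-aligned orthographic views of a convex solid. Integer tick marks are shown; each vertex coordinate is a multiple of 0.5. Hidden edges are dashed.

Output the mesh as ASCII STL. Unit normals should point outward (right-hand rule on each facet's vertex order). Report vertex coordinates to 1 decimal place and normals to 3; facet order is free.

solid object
 facet normal 0.132 -0.709 -0.693
  outer loop
   vertex 3.5 4.0 0.0
   vertex 3.0 0.0 4.0
   vertex 0.5 1.0 2.5
  endloop
 endfacet
 facet normal 0.968 -0.227 -0.106
  outer loop
   vertex 3.5 4.0 0.0
   vertex 4.0 4.5 3.5
   vertex 3.0 0.0 4.0
  endloop
 endfacet
 facet normal -0.527 -0.046 0.848
  outer loop
   vertex 3.5 3.5 4.5
   vertex 0.5 1.0 2.5
   vertex 3.0 0.0 4.0
  endloop
 endfacet
 facet normal 0.940 -0.176 0.294
  outer loop
   vertex 3.5 3.5 4.5
   vertex 3.0 0.0 4.0
   vertex 4.0 4.5 3.5
  endloop
 endfacet
 facet normal -0.722 0.440 0.534
  outer loop
   vertex 3.0 4.5 3.0
   vertex 0.5 1.0 2.5
   vertex 3.5 3.5 4.5
  endloop
 endfacet
 facet normal -0.298 0.745 0.596
  outer loop
   vertex 3.0 4.5 3.0
   vertex 3.5 3.5 4.5
   vertex 4.0 4.5 3.5
  endloop
 endfacet
 facet normal -0.777 0.587 -0.227
  outer loop
   vertex 3.0 4.5 3.0
   vertex 3.5 4.0 0.0
   vertex 0.5 1.0 2.5
  endloop
 endfacet
 facet normal 0.076 0.986 -0.152
  outer loop
   vertex 3.0 4.5 3.0
   vertex 4.0 4.5 3.5
   vertex 3.5 4.0 0.0
  endloop
 endfacet
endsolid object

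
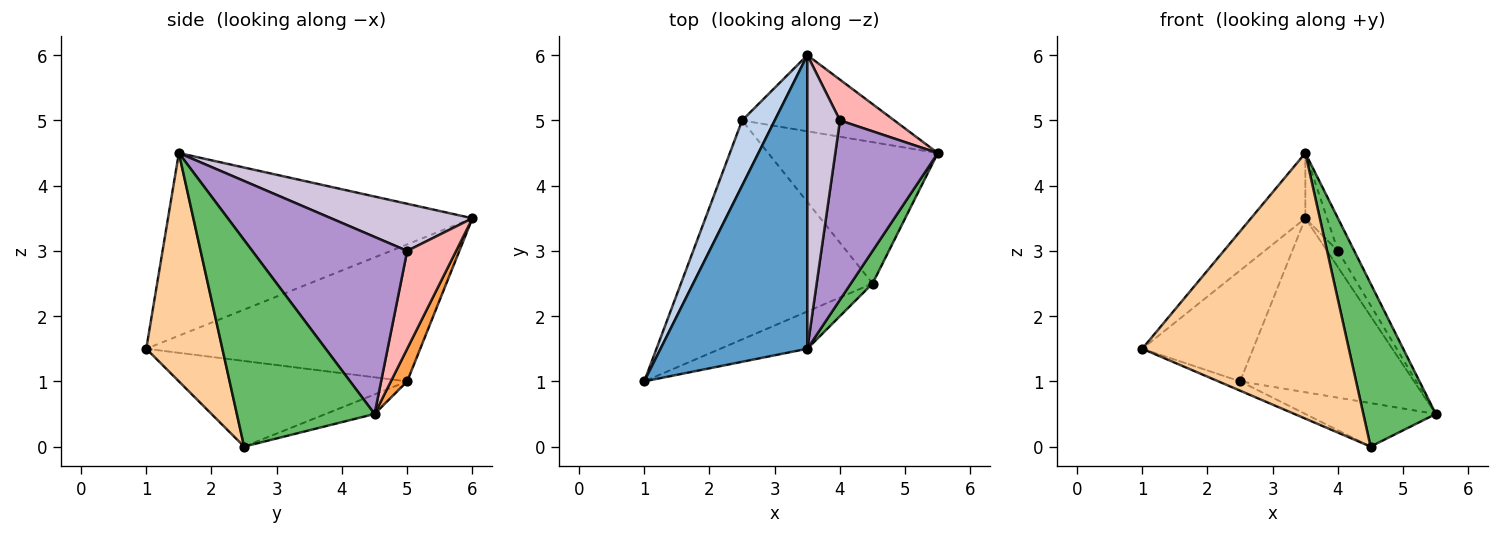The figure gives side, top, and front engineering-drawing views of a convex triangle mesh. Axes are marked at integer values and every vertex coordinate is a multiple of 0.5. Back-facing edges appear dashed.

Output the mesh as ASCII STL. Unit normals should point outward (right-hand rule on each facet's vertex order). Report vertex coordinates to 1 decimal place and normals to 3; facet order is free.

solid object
 facet normal -0.772 0.138 0.620
  outer loop
   vertex 3.5 1.5 4.5
   vertex 3.5 6.0 3.5
   vertex 1.0 1.0 1.5
  endloop
 endfacet
 facet normal -0.905 0.366 0.216
  outer loop
   vertex 2.5 5.0 1.0
   vertex 1.0 1.0 1.5
   vertex 3.5 6.0 3.5
  endloop
 endfacet
 facet normal 0.086 0.913 -0.399
  outer loop
   vertex 2.5 5.0 1.0
   vertex 3.5 6.0 3.5
   vertex 5.5 4.5 0.5
  endloop
 endfacet
 facet normal 0.343 -0.930 -0.131
  outer loop
   vertex 4.5 2.5 0.0
   vertex 3.5 1.5 4.5
   vertex 1.0 1.0 1.5
  endloop
 endfacet
 facet normal 0.881 -0.464 0.093
  outer loop
   vertex 4.5 2.5 0.0
   vertex 5.5 4.5 0.5
   vertex 3.5 1.5 4.5
  endloop
 endfacet
 facet normal -0.408 0.039 -0.912
  outer loop
   vertex 4.5 2.5 0.0
   vertex 1.0 1.0 1.5
   vertex 2.5 5.0 1.0
  endloop
 endfacet
 facet normal -0.110 0.292 -0.950
  outer loop
   vertex 4.5 2.5 0.0
   vertex 2.5 5.0 1.0
   vertex 5.5 4.5 0.5
  endloop
 endfacet
 facet normal 0.858 0.191 0.477
  outer loop
   vertex 4.0 5.0 3.0
   vertex 5.5 4.5 0.5
   vertex 3.5 6.0 3.5
  endloop
 endfacet
 facet normal 0.862 0.091 0.499
  outer loop
   vertex 4.0 5.0 3.0
   vertex 3.5 1.5 4.5
   vertex 5.5 4.5 0.5
  endloop
 endfacet
 facet normal 0.816 0.125 0.565
  outer loop
   vertex 4.0 5.0 3.0
   vertex 3.5 6.0 3.5
   vertex 3.5 1.5 4.5
  endloop
 endfacet
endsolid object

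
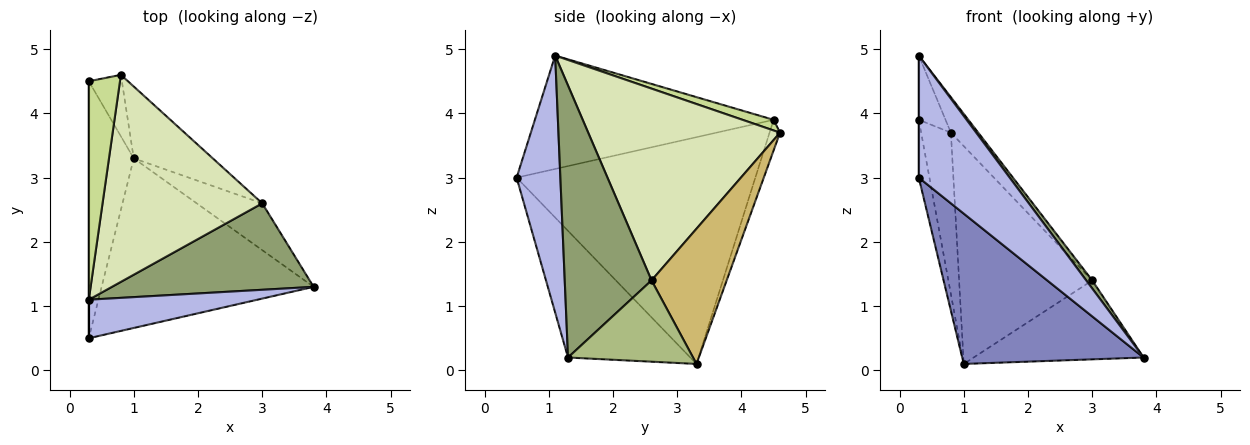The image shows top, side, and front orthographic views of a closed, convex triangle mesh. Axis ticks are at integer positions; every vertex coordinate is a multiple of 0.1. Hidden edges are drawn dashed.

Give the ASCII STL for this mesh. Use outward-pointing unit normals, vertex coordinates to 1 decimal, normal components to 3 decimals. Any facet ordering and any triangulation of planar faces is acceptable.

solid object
 facet normal -0.980 0.044 -0.194
  outer loop
   vertex 1.0 3.3 0.1
   vertex 0.3 0.5 3.0
   vertex 0.3 4.5 3.9
  endloop
 endfacet
 facet normal -0.408 -0.606 -0.683
  outer loop
   vertex 1.0 3.3 0.1
   vertex 3.8 1.3 0.2
   vertex 0.3 0.5 3.0
  endloop
 endfacet
 facet normal -1.000 0.000 0.000
  outer loop
   vertex 0.3 1.1 4.9
   vertex 0.3 4.5 3.9
   vertex 0.3 0.5 3.0
  endloop
 endfacet
 facet normal 0.417 -0.867 0.274
  outer loop
   vertex 0.3 1.1 4.9
   vertex 0.3 0.5 3.0
   vertex 3.8 1.3 0.2
  endloop
 endfacet
 facet normal 0.802 -0.056 0.595
  outer loop
   vertex 3.0 2.6 1.4
   vertex 0.3 1.1 4.9
   vertex 3.8 1.3 0.2
  endloop
 endfacet
 facet normal 0.535 0.727 -0.431
  outer loop
   vertex 3.0 2.6 1.4
   vertex 3.8 1.3 0.2
   vertex 1.0 3.3 0.1
  endloop
 endfacet
 facet normal 0.311 0.268 0.912
  outer loop
   vertex 0.8 4.6 3.7
   vertex 0.3 4.5 3.9
   vertex 0.3 1.1 4.9
  endloop
 endfacet
 facet normal 0.764 0.109 0.636
  outer loop
   vertex 0.8 4.6 3.7
   vertex 0.3 1.1 4.9
   vertex 3.0 2.6 1.4
  endloop
 endfacet
 facet normal -0.313 0.888 -0.338
  outer loop
   vertex 0.8 4.6 3.7
   vertex 1.0 3.3 0.1
   vertex 0.3 4.5 3.9
  endloop
 endfacet
 facet normal 0.472 0.837 -0.276
  outer loop
   vertex 0.8 4.6 3.7
   vertex 3.0 2.6 1.4
   vertex 1.0 3.3 0.1
  endloop
 endfacet
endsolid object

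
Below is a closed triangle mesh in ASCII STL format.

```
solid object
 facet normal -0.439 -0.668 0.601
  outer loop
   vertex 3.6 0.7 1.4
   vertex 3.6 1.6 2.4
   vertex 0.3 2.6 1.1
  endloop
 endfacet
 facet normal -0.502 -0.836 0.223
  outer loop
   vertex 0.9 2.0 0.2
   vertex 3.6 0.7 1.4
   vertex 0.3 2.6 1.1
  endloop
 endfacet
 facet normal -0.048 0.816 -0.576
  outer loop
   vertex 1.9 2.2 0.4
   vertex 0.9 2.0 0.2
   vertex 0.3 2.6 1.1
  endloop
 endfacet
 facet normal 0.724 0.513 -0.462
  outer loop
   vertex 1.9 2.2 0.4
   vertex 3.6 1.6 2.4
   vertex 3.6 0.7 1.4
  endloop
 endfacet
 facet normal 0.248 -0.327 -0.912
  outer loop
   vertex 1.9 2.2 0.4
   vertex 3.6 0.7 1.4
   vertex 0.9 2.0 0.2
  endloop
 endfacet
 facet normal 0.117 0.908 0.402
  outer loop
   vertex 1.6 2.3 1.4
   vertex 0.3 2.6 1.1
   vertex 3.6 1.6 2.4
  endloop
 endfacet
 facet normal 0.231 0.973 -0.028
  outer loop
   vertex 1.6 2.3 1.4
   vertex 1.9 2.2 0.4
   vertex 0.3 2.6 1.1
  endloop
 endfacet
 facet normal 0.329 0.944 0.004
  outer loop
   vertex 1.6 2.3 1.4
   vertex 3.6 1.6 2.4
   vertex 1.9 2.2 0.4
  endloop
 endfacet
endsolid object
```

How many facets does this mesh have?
8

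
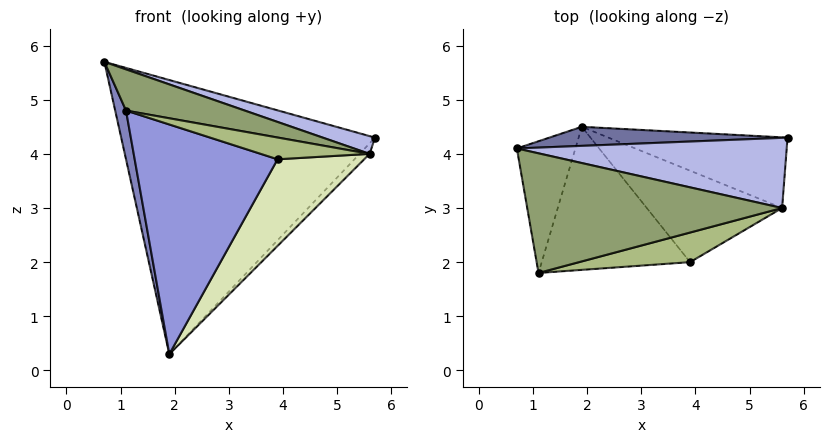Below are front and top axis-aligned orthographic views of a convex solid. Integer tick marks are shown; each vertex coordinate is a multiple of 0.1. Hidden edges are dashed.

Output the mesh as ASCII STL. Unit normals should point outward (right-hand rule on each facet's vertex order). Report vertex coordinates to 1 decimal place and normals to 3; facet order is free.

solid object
 facet normal -0.020 0.997 0.069
  outer loop
   vertex 1.9 4.5 0.3
   vertex 0.7 4.1 5.7
   vertex 5.7 4.3 4.3
  endloop
 endfacet
 facet normal -0.972 -0.082 -0.222
  outer loop
   vertex 1.9 4.5 0.3
   vertex 1.1 1.8 4.8
   vertex 0.7 4.1 5.7
  endloop
 endfacet
 facet normal -0.109 -0.844 -0.526
  outer loop
   vertex 3.9 2.0 3.9
   vertex 1.1 1.8 4.8
   vertex 1.9 4.5 0.3
  endloop
 endfacet
 facet normal 0.271 -0.236 0.933
  outer loop
   vertex 5.6 3.0 4.0
   vertex 5.7 4.3 4.3
   vertex 0.7 4.1 5.7
  endloop
 endfacet
 facet normal 0.247 -0.316 0.916
  outer loop
   vertex 5.6 3.0 4.0
   vertex 0.7 4.1 5.7
   vertex 1.1 1.8 4.8
  endloop
 endfacet
 facet normal 0.288 -0.567 0.771
  outer loop
   vertex 5.6 3.0 4.0
   vertex 1.1 1.8 4.8
   vertex 3.9 2.0 3.9
  endloop
 endfacet
 facet normal 0.724 0.102 -0.682
  outer loop
   vertex 5.6 3.0 4.0
   vertex 1.9 4.5 0.3
   vertex 5.7 4.3 4.3
  endloop
 endfacet
 facet normal 0.408 -0.628 -0.663
  outer loop
   vertex 5.6 3.0 4.0
   vertex 3.9 2.0 3.9
   vertex 1.9 4.5 0.3
  endloop
 endfacet
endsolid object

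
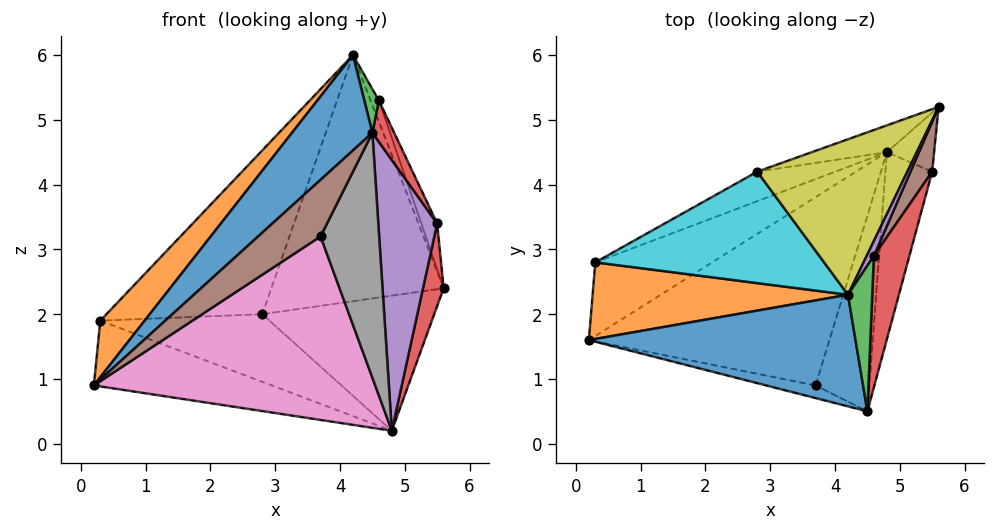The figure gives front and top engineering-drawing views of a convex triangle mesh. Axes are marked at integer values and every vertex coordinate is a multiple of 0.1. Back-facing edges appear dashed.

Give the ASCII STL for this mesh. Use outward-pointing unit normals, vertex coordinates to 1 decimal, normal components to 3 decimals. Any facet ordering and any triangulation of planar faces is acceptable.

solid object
 facet normal -0.650 -0.493 0.578
  outer loop
   vertex 4.2 2.3 6.0
   vertex 0.2 1.6 0.9
   vertex 4.5 0.5 4.8
  endloop
 endfacet
 facet normal -0.678 -0.436 0.592
  outer loop
   vertex 0.3 2.8 1.9
   vertex 0.2 1.6 0.9
   vertex 4.2 2.3 6.0
  endloop
 endfacet
 facet normal -0.471 0.588 -0.658
  outer loop
   vertex 0.3 2.8 1.9
   vertex 4.8 4.5 0.2
   vertex 0.2 1.6 0.9
  endloop
 endfacet
 facet normal 0.918 -0.323 -0.231
  outer loop
   vertex 5.5 4.2 3.4
   vertex 4.8 4.5 0.2
   vertex 5.6 5.2 2.4
  endloop
 endfacet
 facet normal 0.914 -0.334 -0.231
  outer loop
   vertex 5.5 4.2 3.4
   vertex 4.5 0.5 4.8
   vertex 4.8 4.5 0.2
  endloop
 endfacet
 facet normal -0.052 -0.975 -0.218
  outer loop
   vertex 3.7 0.9 3.2
   vertex 4.5 0.5 4.8
   vertex 0.2 1.6 0.9
  endloop
 endfacet
 facet normal 0.314 -0.663 -0.680
  outer loop
   vertex 3.7 0.9 3.2
   vertex 0.2 1.6 0.9
   vertex 4.8 4.5 0.2
  endloop
 endfacet
 facet normal 0.651 -0.594 -0.474
  outer loop
   vertex 3.7 0.9 3.2
   vertex 4.8 4.5 0.2
   vertex 4.5 0.5 4.8
  endloop
 endfacet
 facet normal -0.354 0.791 0.499
  outer loop
   vertex 2.8 4.2 2.0
   vertex 4.2 2.3 6.0
   vertex 5.6 5.2 2.4
  endloop
 endfacet
 facet normal -0.437 0.744 0.506
  outer loop
   vertex 2.8 4.2 2.0
   vertex 0.3 2.8 1.9
   vertex 4.2 2.3 6.0
  endloop
 endfacet
 facet normal -0.307 0.934 -0.185
  outer loop
   vertex 2.8 4.2 2.0
   vertex 5.6 5.2 2.4
   vertex 4.8 4.5 0.2
  endloop
 endfacet
 facet normal -0.445 0.821 -0.358
  outer loop
   vertex 2.8 4.2 2.0
   vertex 4.8 4.5 0.2
   vertex 0.3 2.8 1.9
  endloop
 endfacet
 facet normal 0.903 -0.123 0.411
  outer loop
   vertex 4.6 2.9 5.3
   vertex 4.2 2.3 6.0
   vertex 4.5 0.5 4.8
  endloop
 endfacet
 facet normal 0.926 -0.114 0.361
  outer loop
   vertex 4.6 2.9 5.3
   vertex 4.5 0.5 4.8
   vertex 5.5 4.2 3.4
  endloop
 endfacet
 facet normal -0.226 0.800 0.556
  outer loop
   vertex 4.6 2.9 5.3
   vertex 5.6 5.2 2.4
   vertex 4.2 2.3 6.0
  endloop
 endfacet
 facet normal 0.497 0.588 0.638
  outer loop
   vertex 4.6 2.9 5.3
   vertex 5.5 4.2 3.4
   vertex 5.6 5.2 2.4
  endloop
 endfacet
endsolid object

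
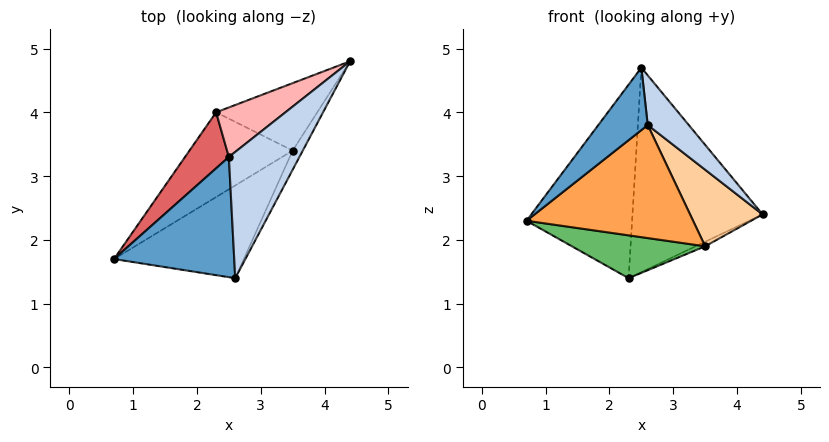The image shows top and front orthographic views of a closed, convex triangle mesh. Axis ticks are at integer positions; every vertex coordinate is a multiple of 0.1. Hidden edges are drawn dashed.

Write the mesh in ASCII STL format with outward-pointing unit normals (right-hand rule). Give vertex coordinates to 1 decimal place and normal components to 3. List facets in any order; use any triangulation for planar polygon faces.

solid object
 facet normal -0.612 -0.365 0.702
  outer loop
   vertex 2.5 3.3 4.7
   vertex 0.7 1.7 2.3
   vertex 2.6 1.4 3.8
  endloop
 endfacet
 facet normal 0.817 -0.211 0.537
  outer loop
   vertex 2.5 3.3 4.7
   vertex 2.6 1.4 3.8
   vertex 4.4 4.8 2.4
  endloop
 endfacet
 facet normal 0.354 -0.723 -0.593
  outer loop
   vertex 3.5 3.4 1.9
   vertex 2.6 1.4 3.8
   vertex 0.7 1.7 2.3
  endloop
 endfacet
 facet normal 0.854 -0.504 -0.126
  outer loop
   vertex 3.5 3.4 1.9
   vertex 4.4 4.8 2.4
   vertex 2.6 1.4 3.8
  endloop
 endfacet
 facet normal 0.145 -0.446 -0.883
  outer loop
   vertex 2.3 4.0 1.4
   vertex 3.5 3.4 1.9
   vertex 0.7 1.7 2.3
  endloop
 endfacet
 facet normal 0.410 0.061 -0.910
  outer loop
   vertex 2.3 4.0 1.4
   vertex 4.4 4.8 2.4
   vertex 3.5 3.4 1.9
  endloop
 endfacet
 facet normal -0.775 0.608 0.176
  outer loop
   vertex 2.3 4.0 1.4
   vertex 0.7 1.7 2.3
   vertex 2.5 3.3 4.7
  endloop
 endfacet
 facet normal -0.434 0.875 0.212
  outer loop
   vertex 2.3 4.0 1.4
   vertex 2.5 3.3 4.7
   vertex 4.4 4.8 2.4
  endloop
 endfacet
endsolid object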